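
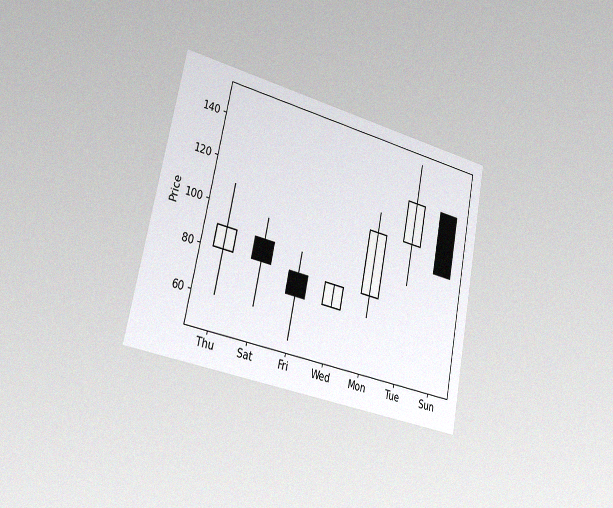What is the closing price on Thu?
The chart is tilted about 11° clockwise and viewed slightly from the left, with some photo noise. The Thu candle closes at 90.

90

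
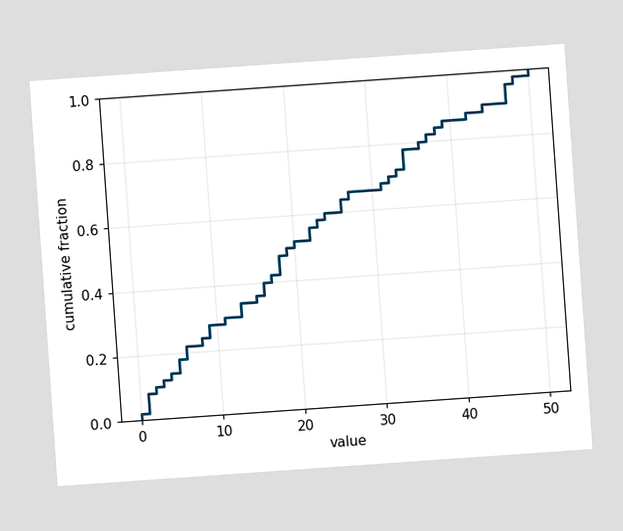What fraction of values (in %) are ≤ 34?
The chart is tilted about 4° counter-clockwise. At x=34 the ECDF step is at 78%.

78%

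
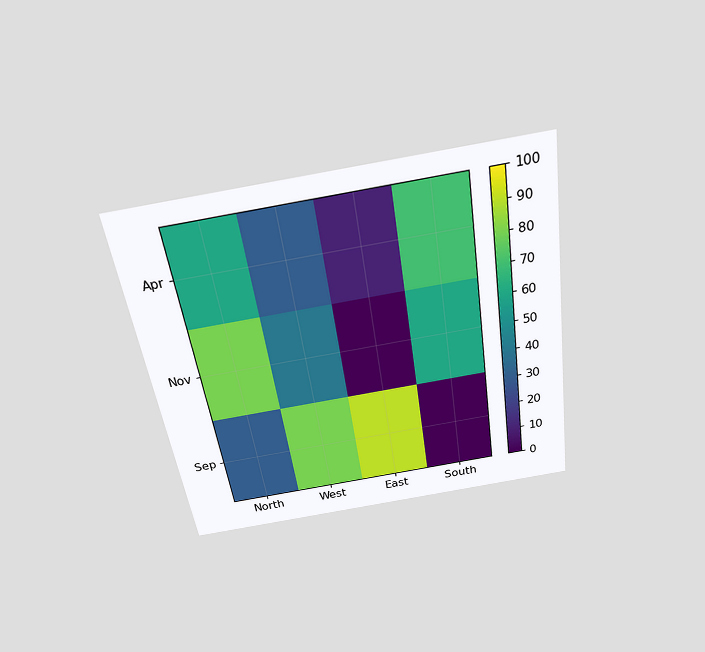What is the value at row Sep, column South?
The chart is tilted about 9° counter-clockwise and viewed slightly from above. Matching cell (Sep, South) against the colorbar gives 0.

0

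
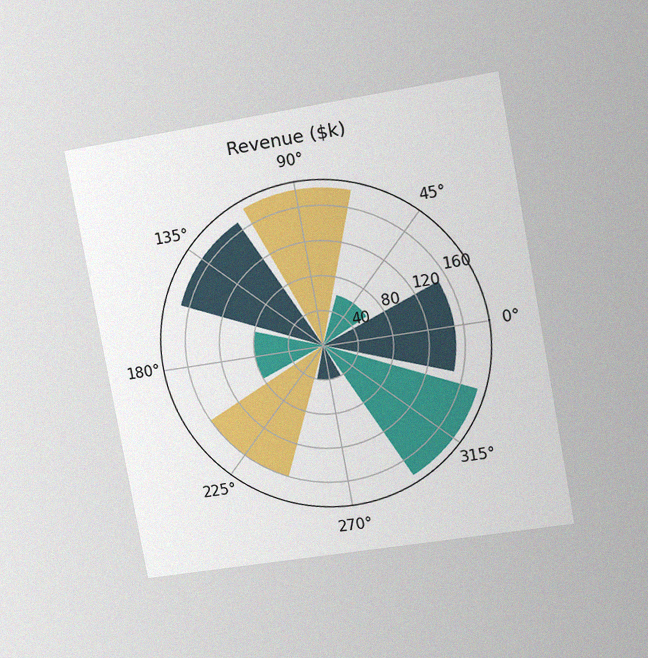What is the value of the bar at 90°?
The chart is tilted about 10° counter-clockwise and viewed slightly from the right, with some photo noise. The bar at 90° reaches $180k on the radial axis.

$180k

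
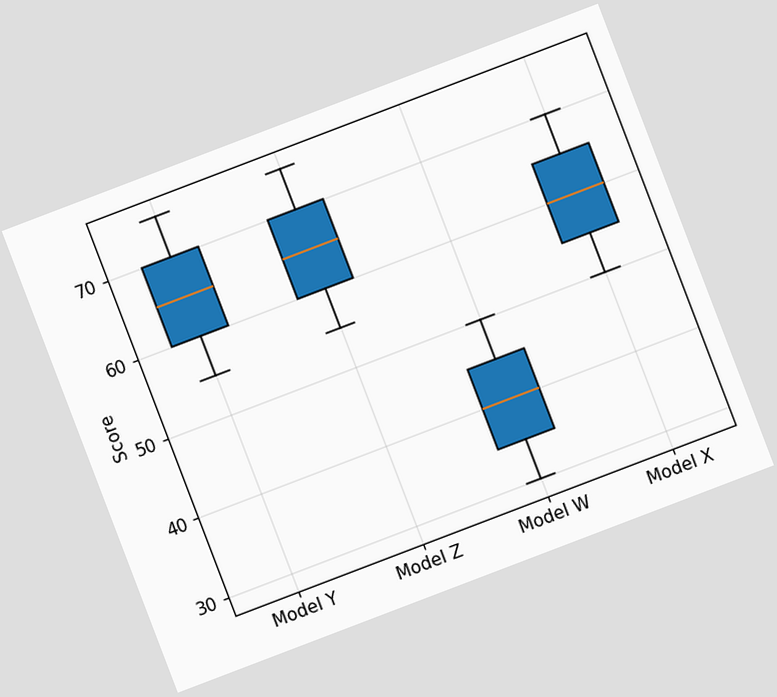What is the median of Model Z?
65

The chart is tilted about 21° counter-clockwise. The median line in the Model Z box sits at 65.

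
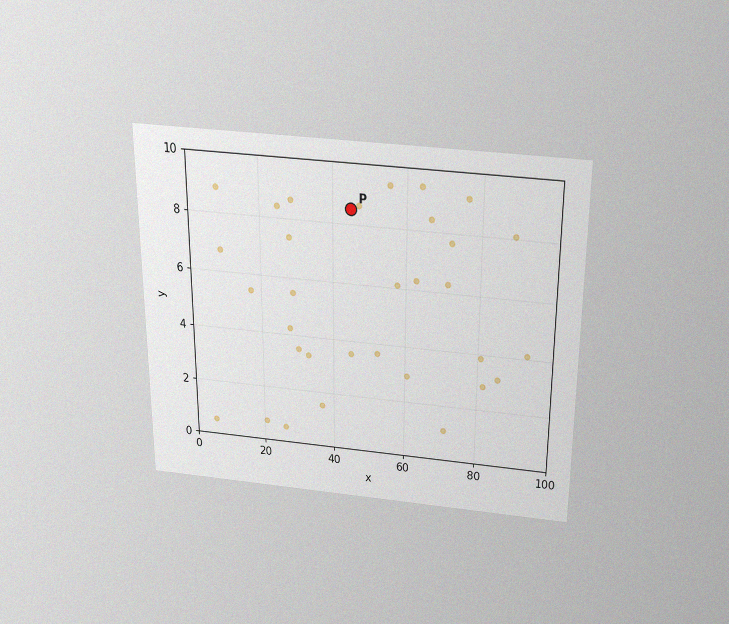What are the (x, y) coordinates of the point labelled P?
The chart is viewed slightly from above, with some photo noise. Following the gridlines from P to each axis, P sits at (45, 8.5).

(45, 8.5)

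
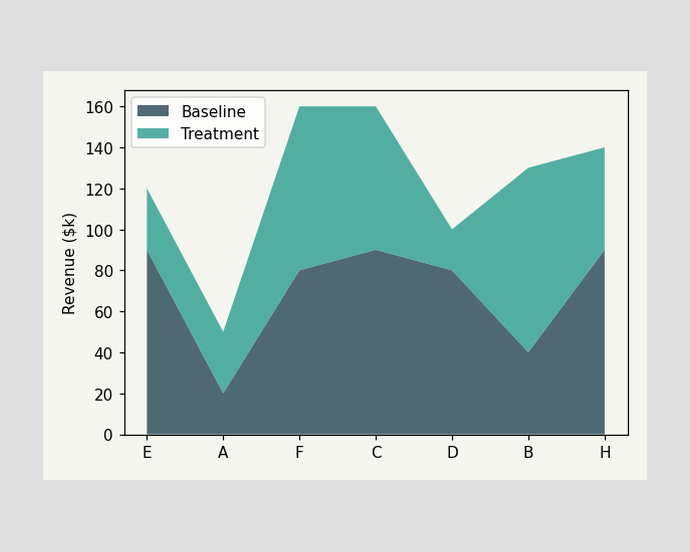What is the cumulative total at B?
The stacked total at B reaches $130k.

$130k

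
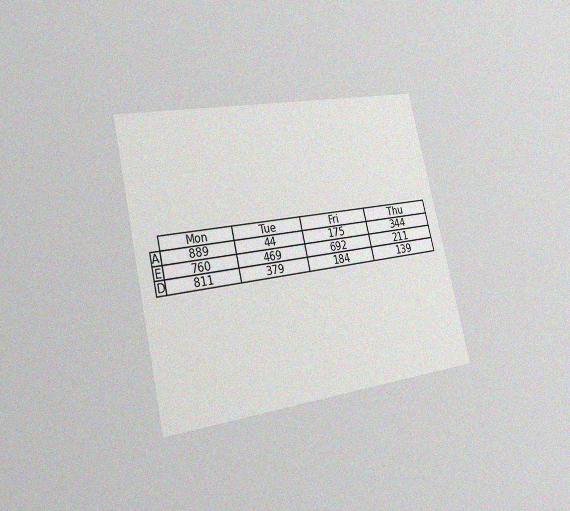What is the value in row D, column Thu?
The chart is tilted about 13° counter-clockwise and viewed slightly from the left, with some photo noise. The (D, Thu) cell reads 139.

139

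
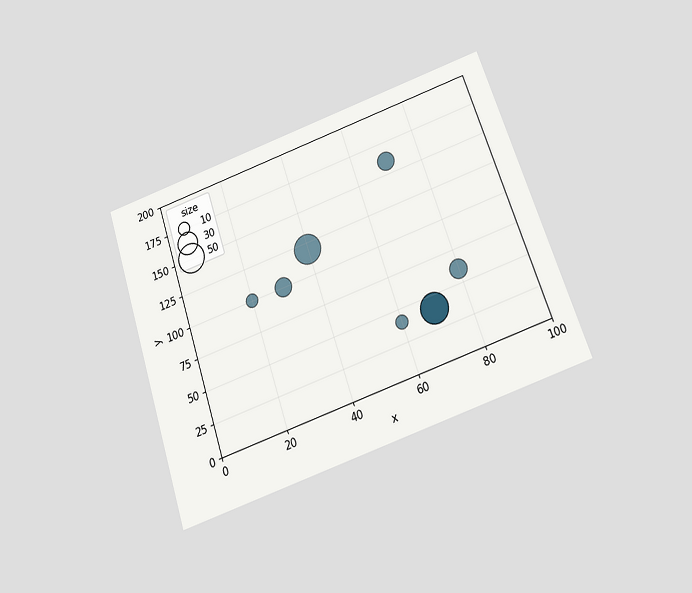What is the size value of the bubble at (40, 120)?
The chart is tilted about 19° counter-clockwise and viewed slightly from below. Matching the bubble at (40, 120) against the size legend gives 50.

50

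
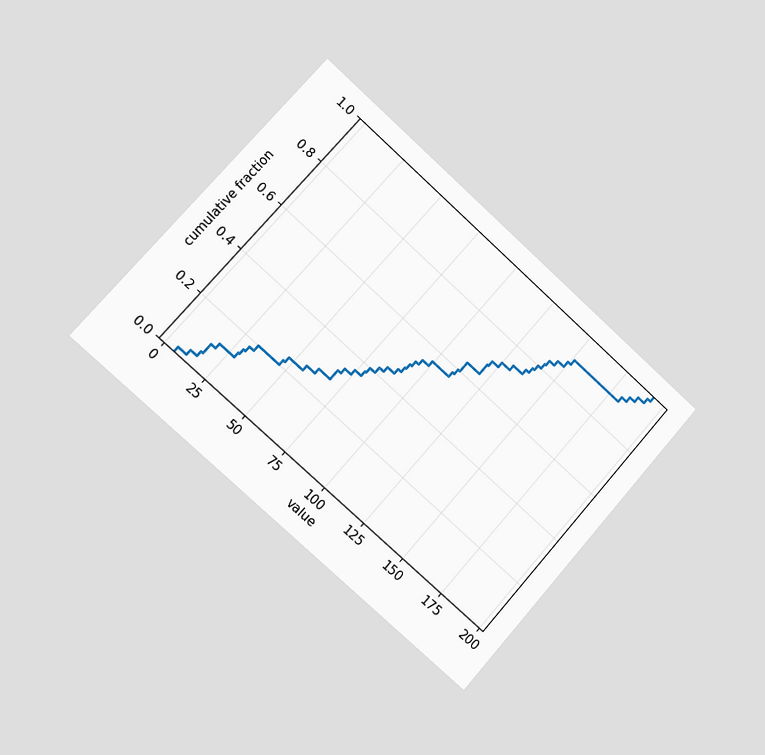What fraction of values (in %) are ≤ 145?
The chart is tilted about 42° clockwise and viewed slightly from the left. At x=145 the ECDF step is at 86%.

86%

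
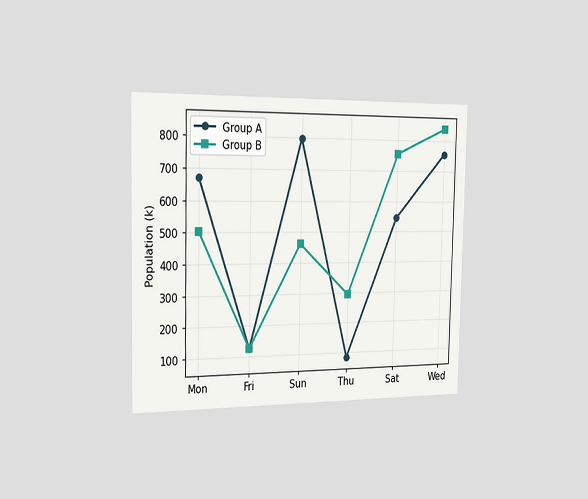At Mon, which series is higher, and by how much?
Group A, by 168k

The chart is viewed slightly from the left. At Mon, Group A sits above the other line by 168k.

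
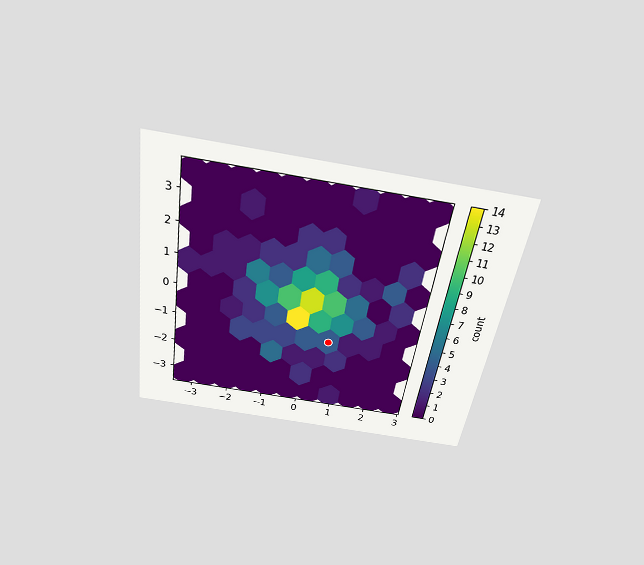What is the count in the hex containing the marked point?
4

The chart is tilted about 9° clockwise and viewed slightly from above. The marked hex reads 4 on the colorbar.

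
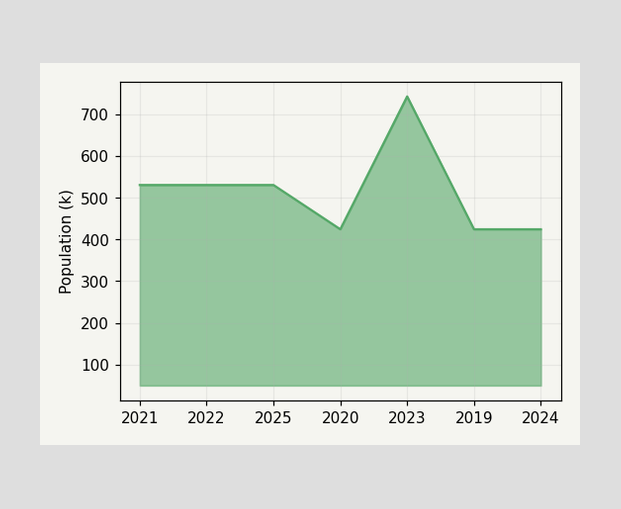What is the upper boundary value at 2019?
424k

At 2019 the upper boundary is at 424k.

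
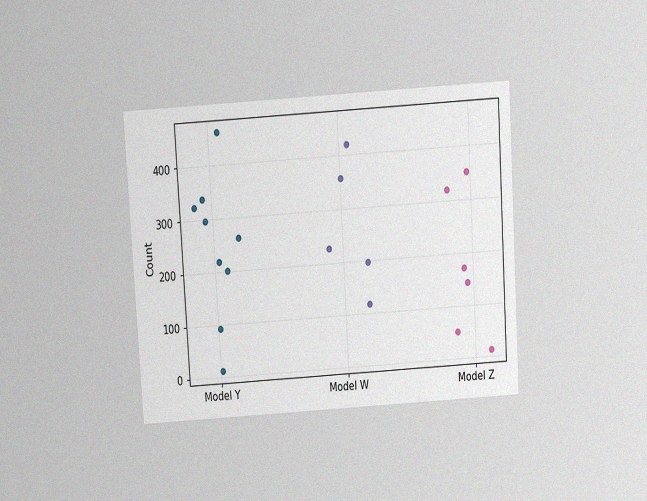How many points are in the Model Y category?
The chart is tilted about 4° counter-clockwise and viewed slightly from above, with some photo noise. Counting the markers in the Model Y column gives 9.

9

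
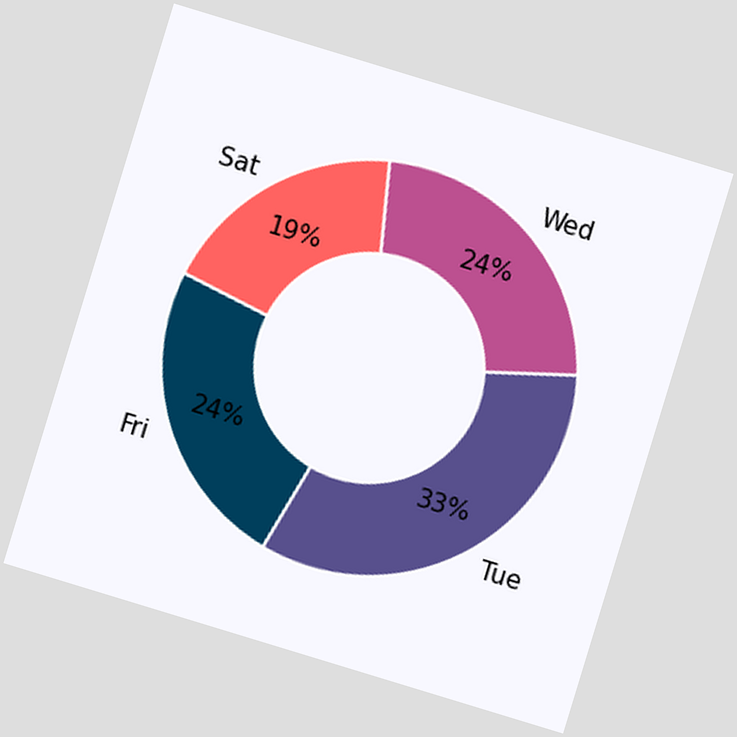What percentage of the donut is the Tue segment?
The chart is tilted about 17° clockwise. The Tue segment takes up 33% of the ring.

33%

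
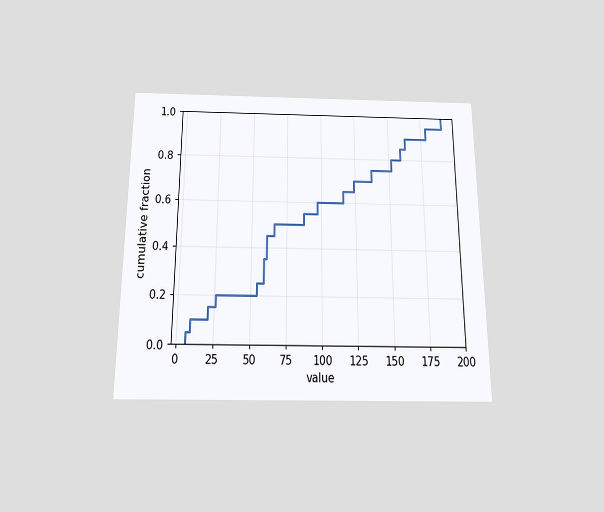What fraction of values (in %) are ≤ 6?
5%

The chart is viewed slightly from below. At x=6 the ECDF step is at 5%.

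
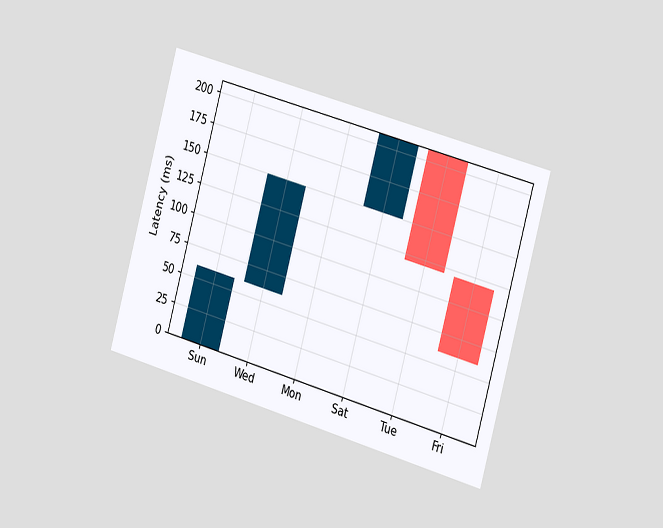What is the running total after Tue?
120ms

The chart is tilted about 16° clockwise and viewed slightly from the right. After Tue the running total reaches 120ms.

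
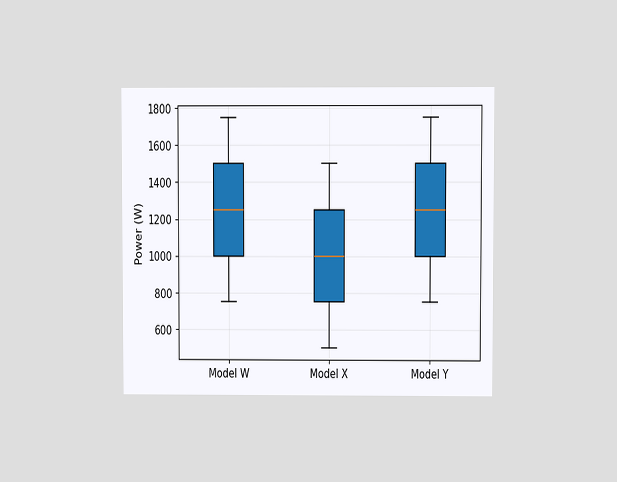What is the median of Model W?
The chart is viewed at a slight angle. The median line in the Model W box sits at 1250W.

1250W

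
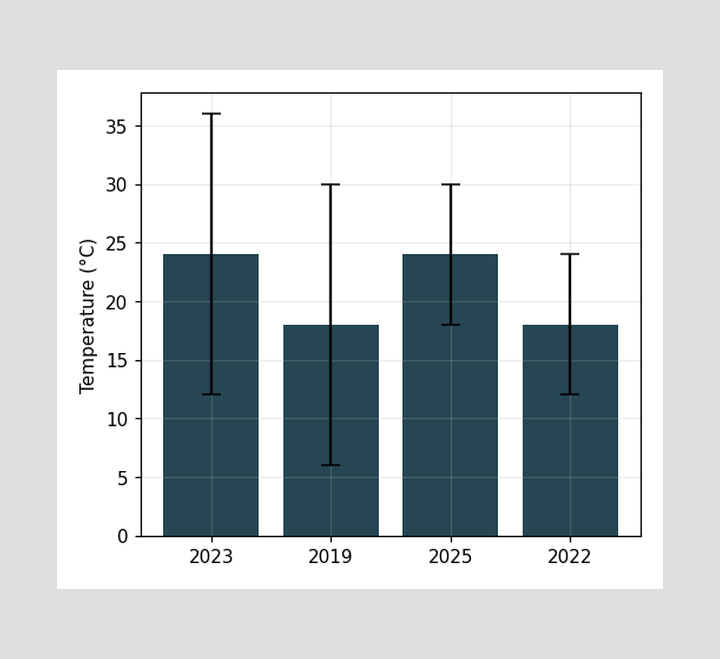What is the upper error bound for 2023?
The 2023 bar's upper whisker reaches 36°C.

36°C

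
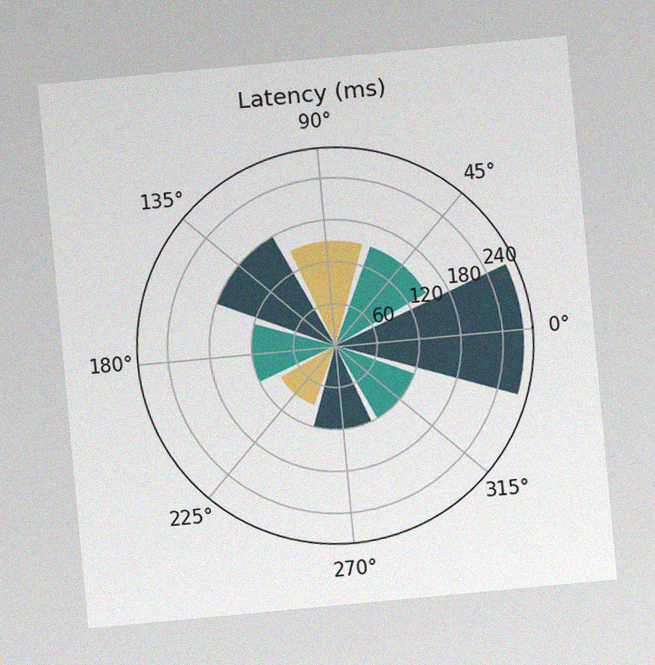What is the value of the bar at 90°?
The chart is tilted about 5° counter-clockwise, with some photo noise. The bar at 90° reaches 150ms on the radial axis.

150ms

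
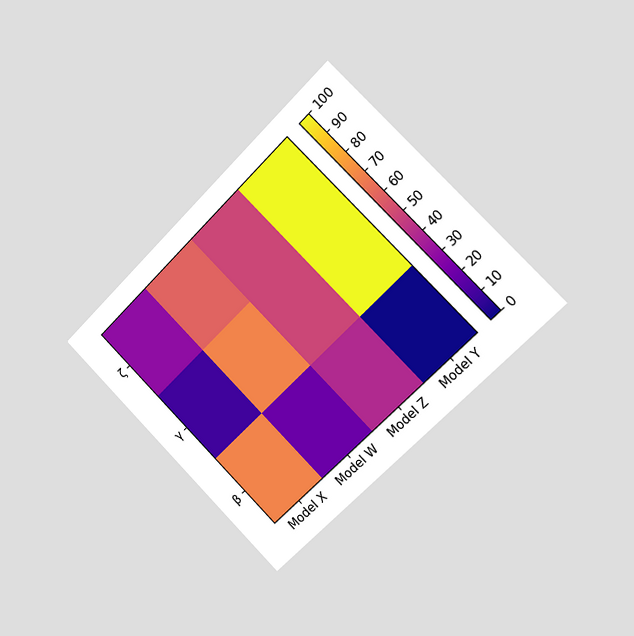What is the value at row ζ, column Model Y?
The chart is tilted about 45° counter-clockwise and viewed slightly from the right. Matching cell (ζ, Model Y) against the colorbar gives 100.

100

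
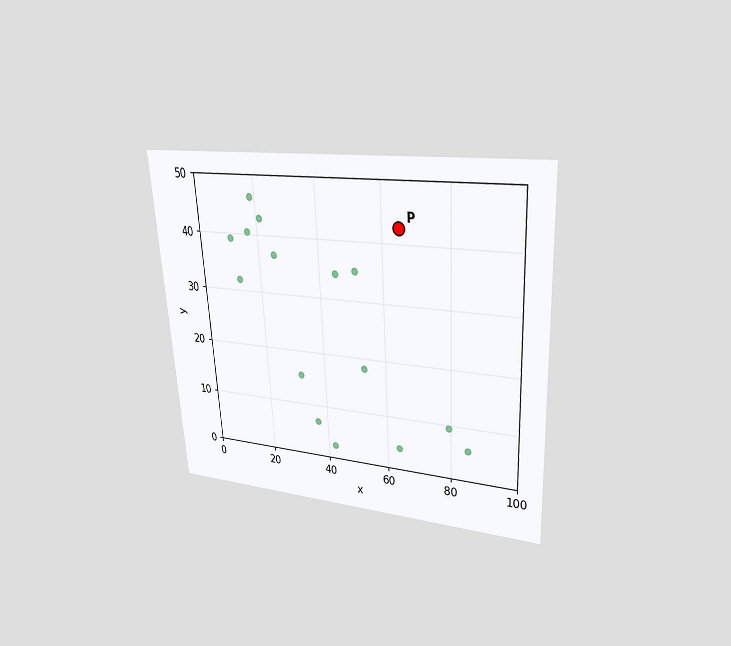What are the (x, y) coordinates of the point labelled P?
(65, 42.5)

The chart is tilted about 3° counter-clockwise and viewed at a slight angle. Following the gridlines from P to each axis, P sits at (65, 42.5).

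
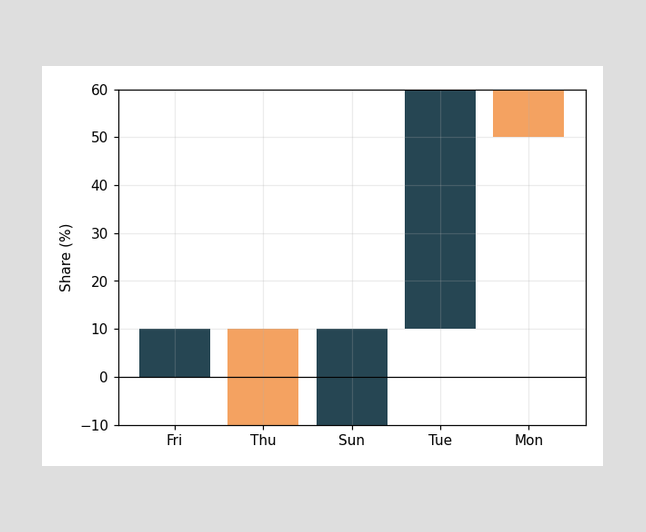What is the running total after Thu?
After Thu the running total reaches -10%.

-10%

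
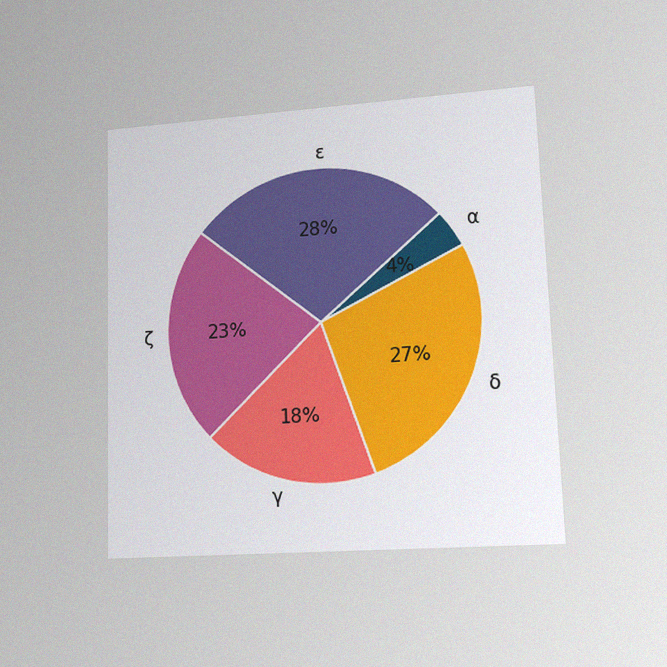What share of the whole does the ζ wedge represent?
23%

The chart is viewed at a slight angle, with some photo noise. The ζ slice takes up 23% of the pie.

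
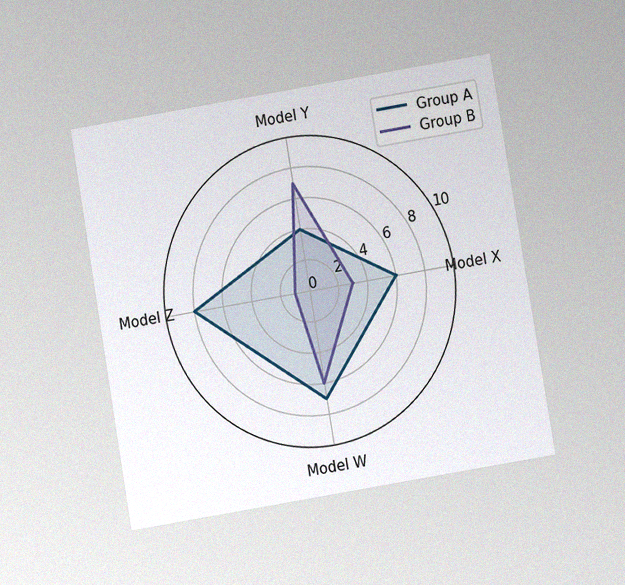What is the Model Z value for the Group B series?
1

The chart is tilted about 10° counter-clockwise and viewed at a slight angle, with some photo noise. On the Model Z axis, Group B reaches 1.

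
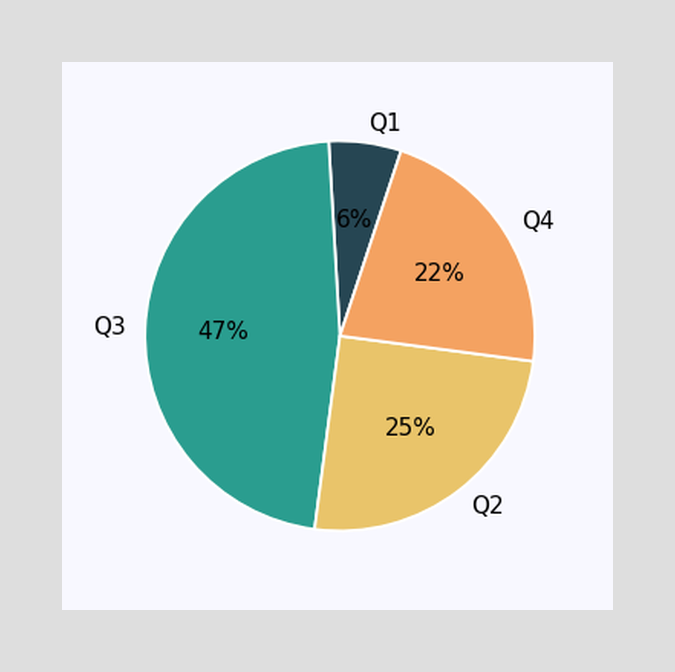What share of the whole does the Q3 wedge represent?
47%

The Q3 slice takes up 47% of the pie.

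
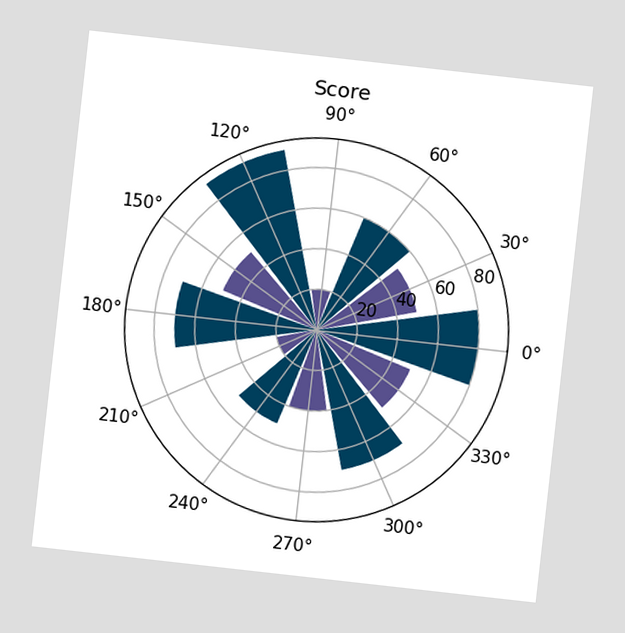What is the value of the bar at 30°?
50

The chart is tilted about 6° clockwise. The bar at 30° reaches 50 on the radial axis.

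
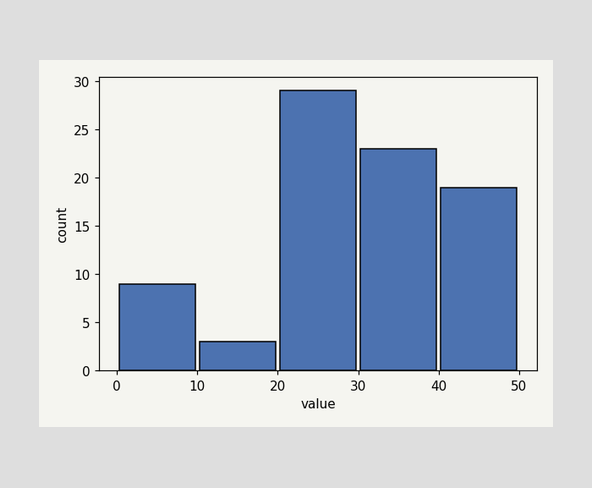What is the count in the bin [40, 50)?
19

The [40, 50) bin has height 19.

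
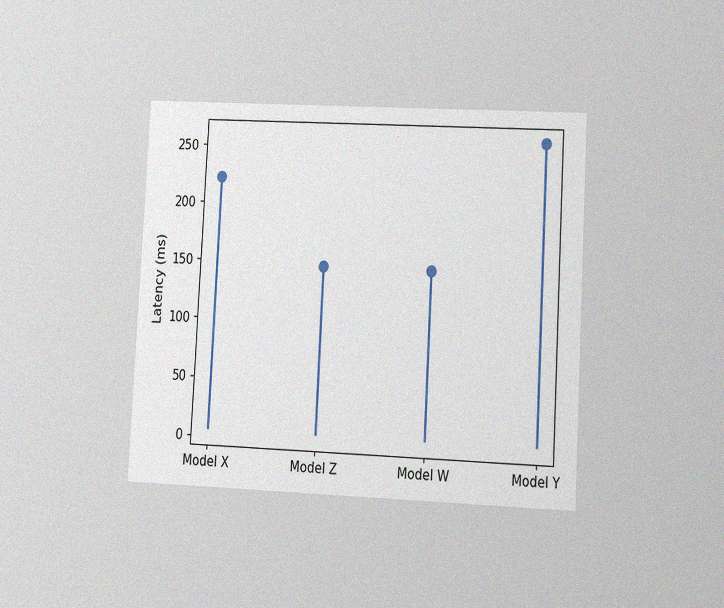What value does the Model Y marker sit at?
259ms

The chart is tilted about 3° clockwise and viewed at a slight angle, with some photo noise. The Model Y marker sits at 259ms.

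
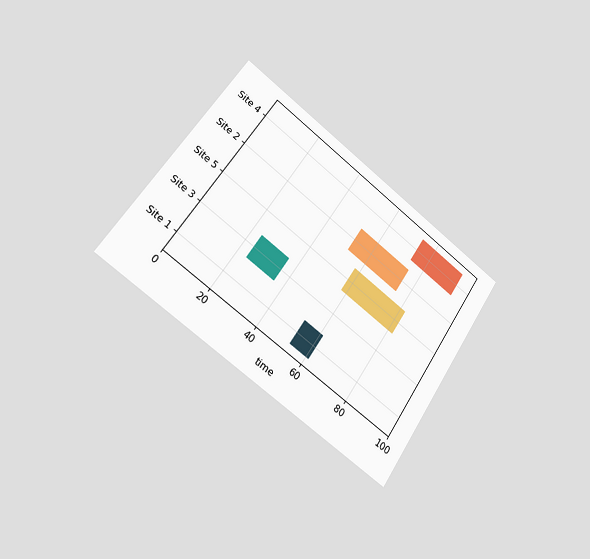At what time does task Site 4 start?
74

The chart is tilted about 35° clockwise and viewed slightly from the left. The Site 4 bar begins at t=74.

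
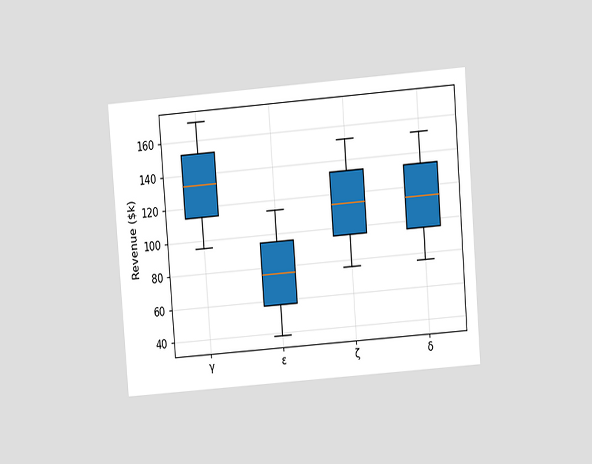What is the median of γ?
$133k

The chart is tilted about 4° counter-clockwise and viewed at a slight angle. The median line in the γ box sits at $133k.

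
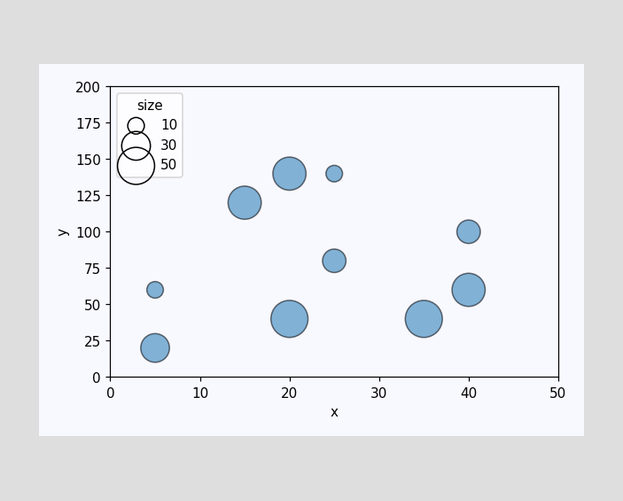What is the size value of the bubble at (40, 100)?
Matching the bubble at (40, 100) against the size legend gives 20.

20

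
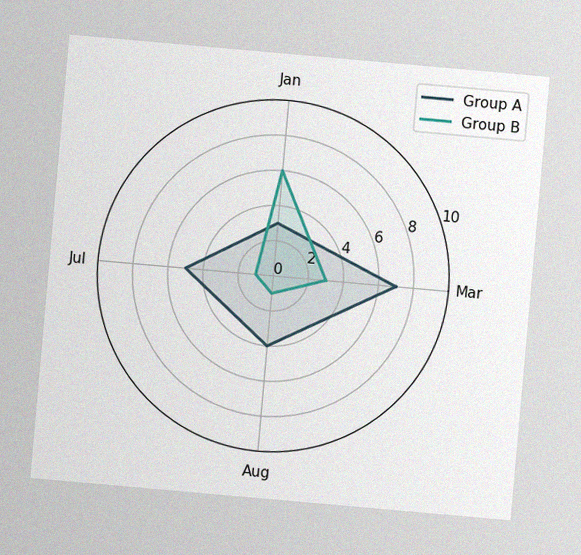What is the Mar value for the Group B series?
3

The chart is tilted about 5° clockwise, with some photo noise. On the Mar axis, Group B reaches 3.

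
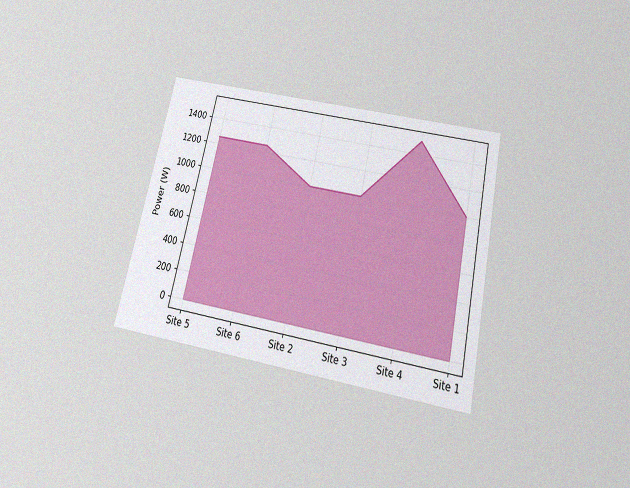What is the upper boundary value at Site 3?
The chart is tilted about 12° clockwise and viewed slightly from below, with some photo noise. At Site 3 the upper boundary is at 1000W.

1000W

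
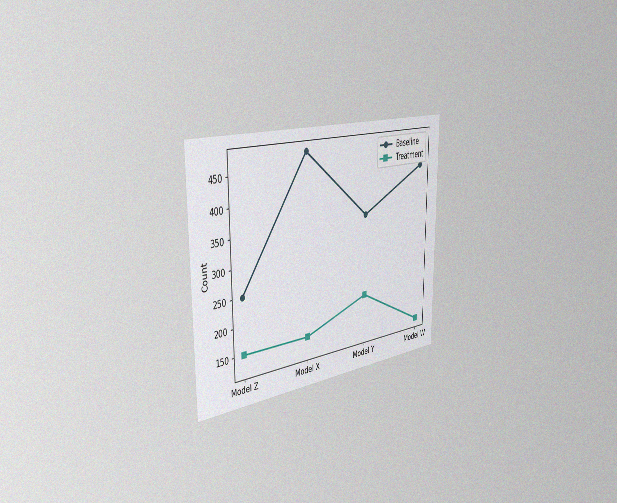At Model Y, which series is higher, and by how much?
The chart is viewed slightly from the left, with some photo noise. At Model Y, Baseline sits above the other line by 150.

Baseline, by 150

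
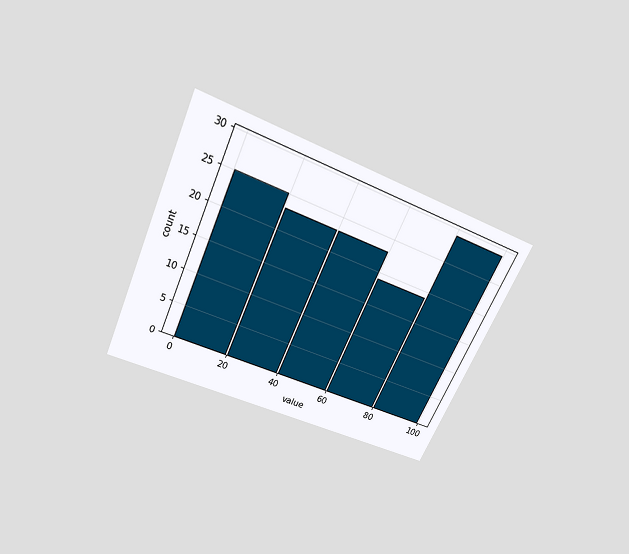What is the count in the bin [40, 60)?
The chart is tilted about 25° clockwise and viewed slightly from above. The [40, 60) bin has height 23.

23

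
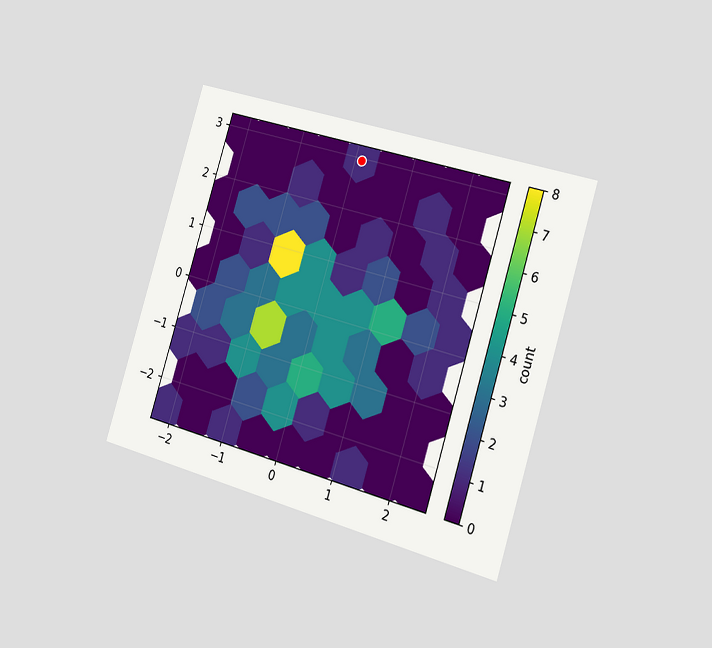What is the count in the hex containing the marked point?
1

The chart is tilted about 17° clockwise and viewed slightly from the right. The marked hex reads 1 on the colorbar.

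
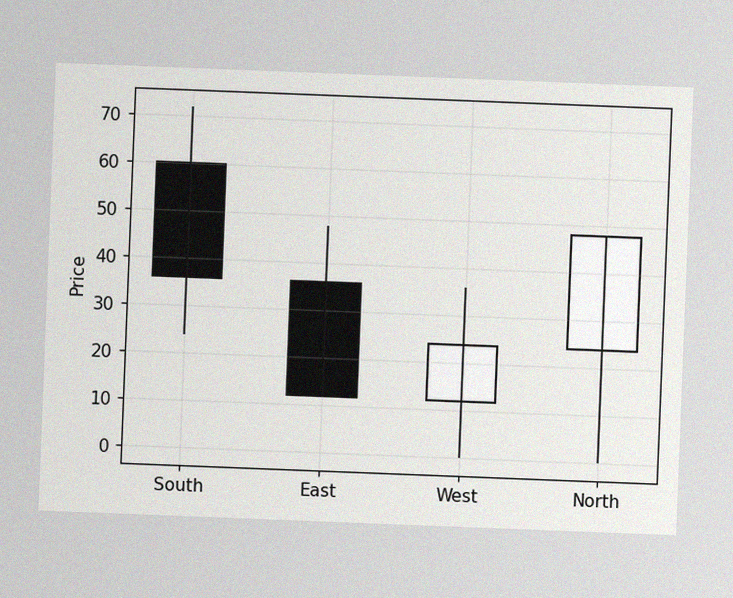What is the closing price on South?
The chart is tilted about 2° clockwise, with some photo noise. The South candle closes at 36.

36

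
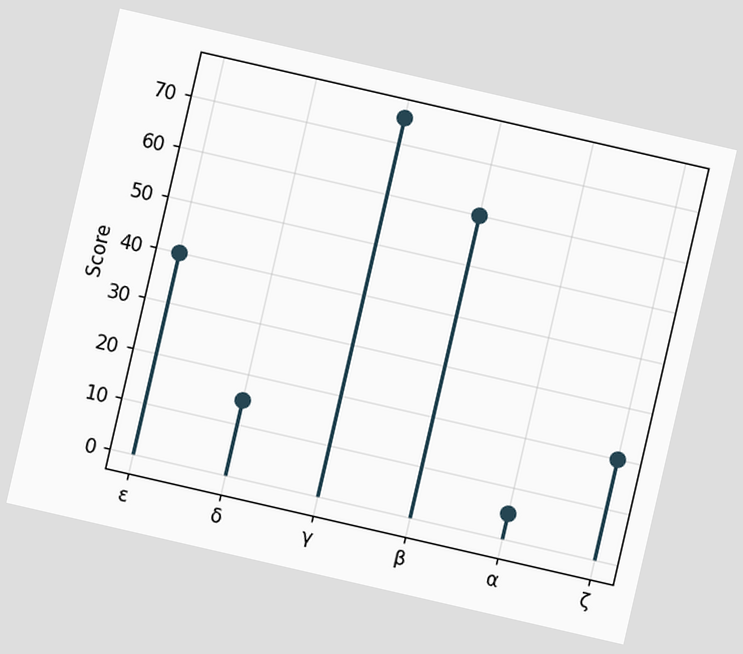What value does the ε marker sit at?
The chart is tilted about 13° clockwise. The ε marker sits at 40.

40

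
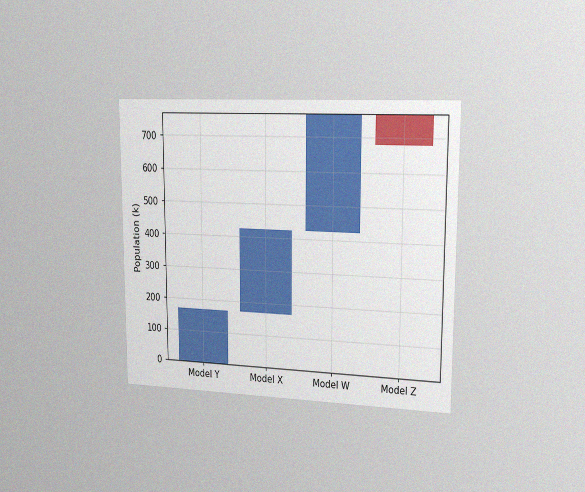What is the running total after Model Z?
The chart is viewed slightly from the right, with some photo noise. After Model Z the running total reaches 680k.

680k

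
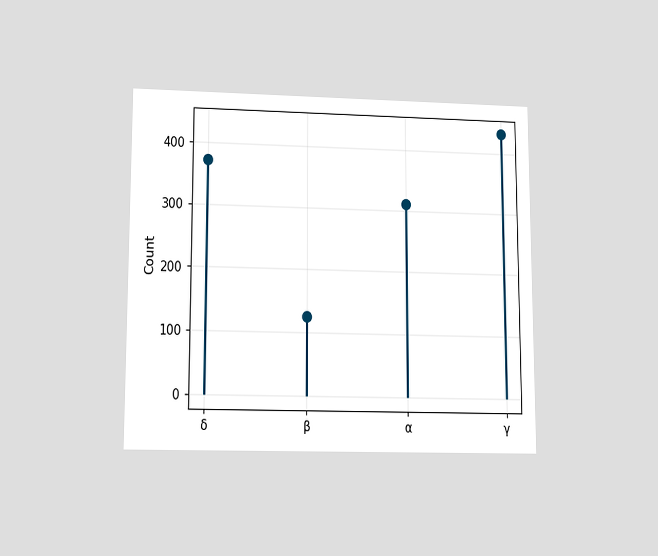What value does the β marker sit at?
124

The chart is viewed slightly from below. The β marker sits at 124.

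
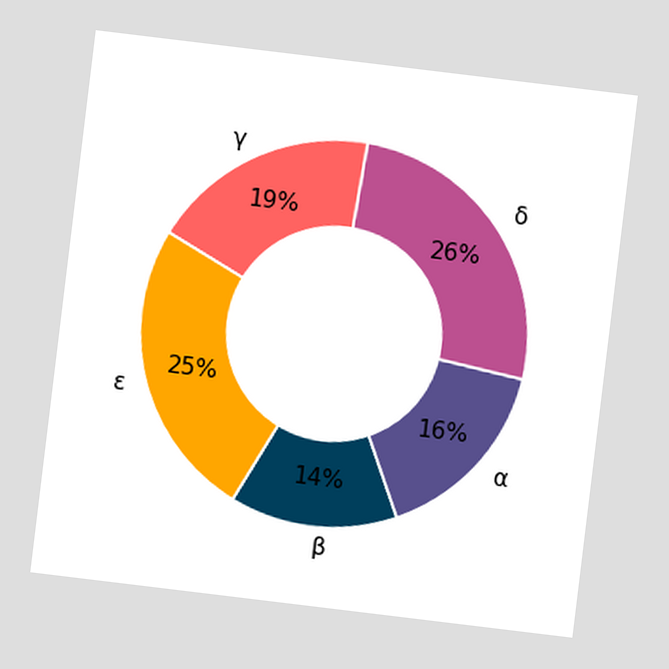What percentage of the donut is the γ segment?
19%

The chart is tilted about 7° clockwise. The γ segment takes up 19% of the ring.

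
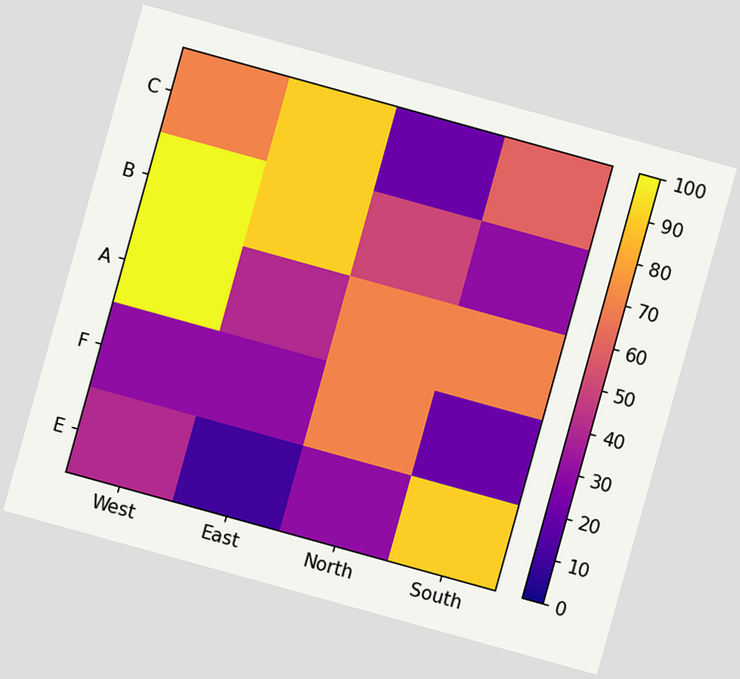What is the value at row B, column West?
100

The chart is tilted about 15° clockwise. Matching cell (B, West) against the colorbar gives 100.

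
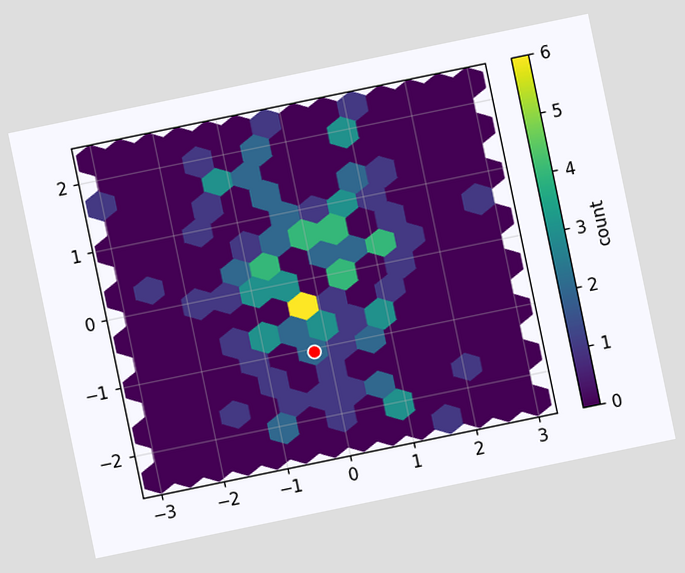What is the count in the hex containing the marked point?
The chart is tilted about 12° counter-clockwise. The marked hex reads 2 on the colorbar.

2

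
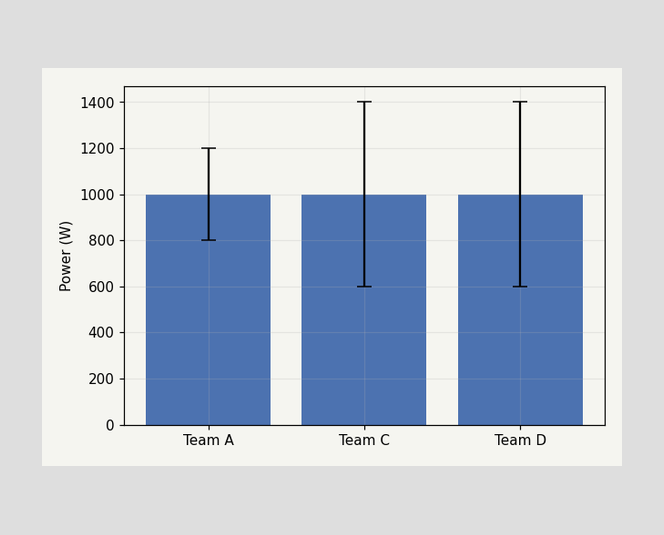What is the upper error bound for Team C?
1400W

The Team C bar's upper whisker reaches 1400W.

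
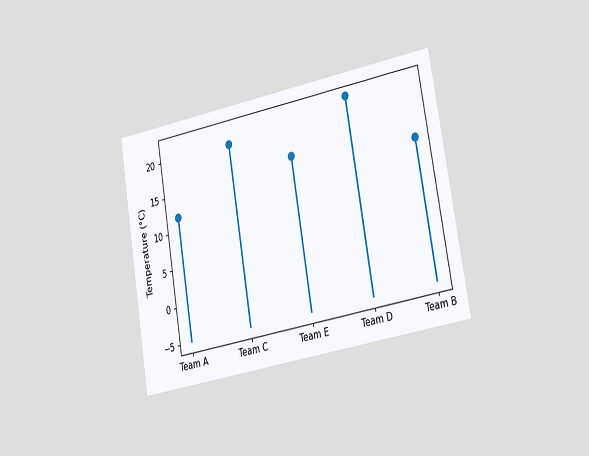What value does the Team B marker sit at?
The chart is tilted about 10° counter-clockwise and viewed slightly from the right. The Team B marker sits at 14°C.

14°C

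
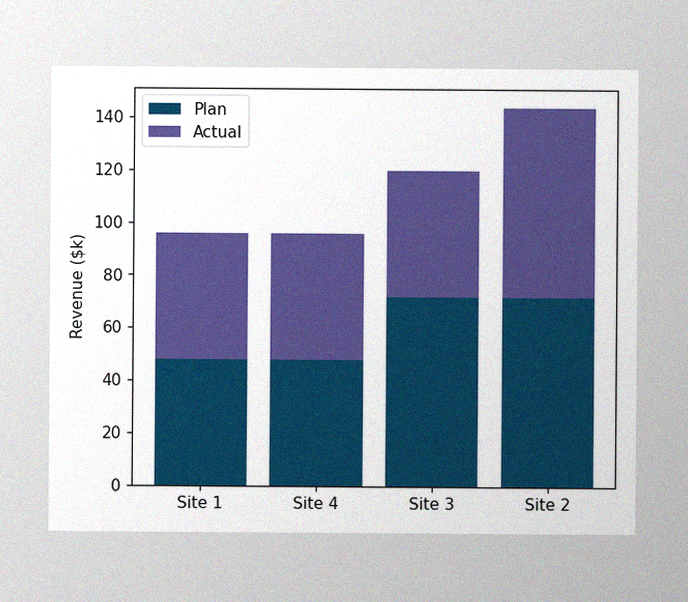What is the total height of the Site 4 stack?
The image has some photo noise and uneven lighting. The Site 4 stack's top reaches $96k on the y-axis.

$96k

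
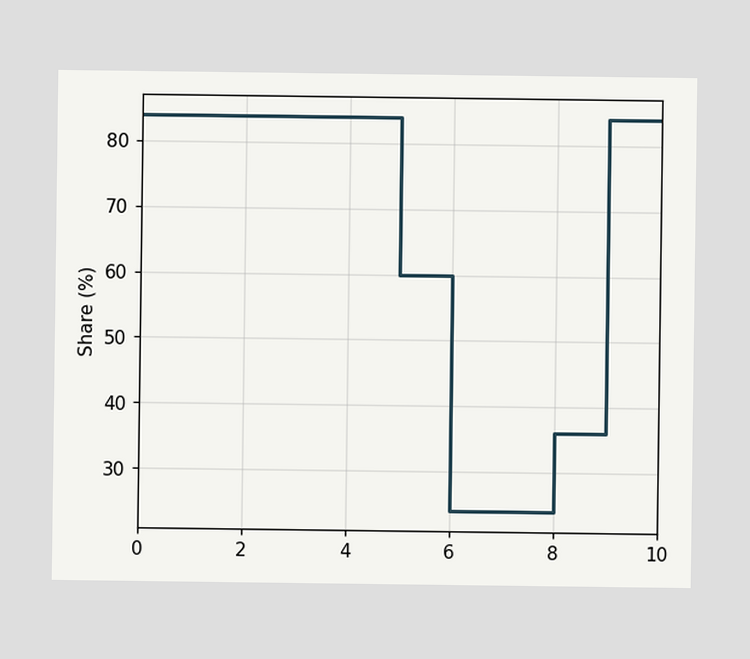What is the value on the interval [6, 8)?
On [6, 8) the step sits at 24%.

24%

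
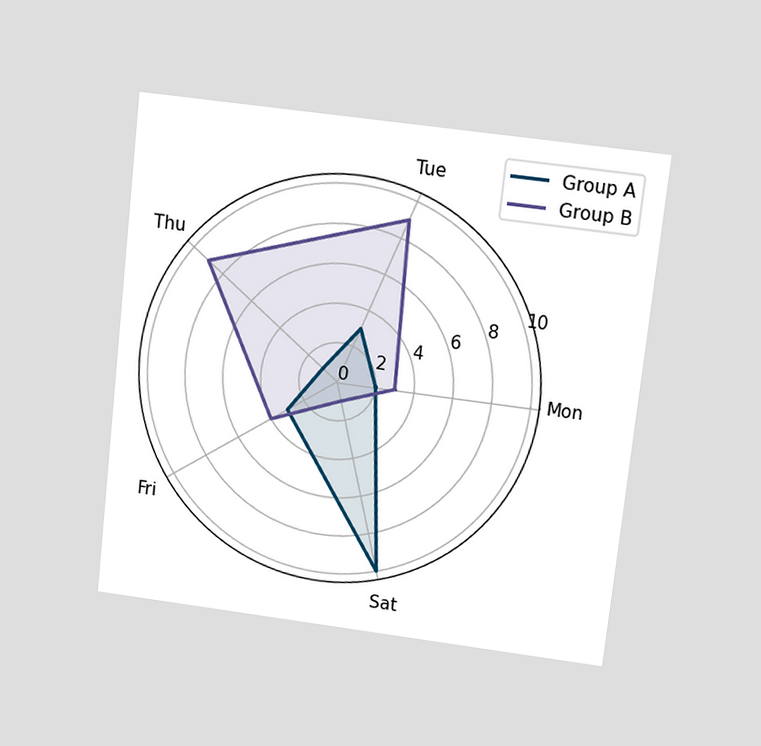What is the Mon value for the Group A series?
The chart is tilted about 6° clockwise and viewed slightly from above. On the Mon axis, Group A reaches 2.

2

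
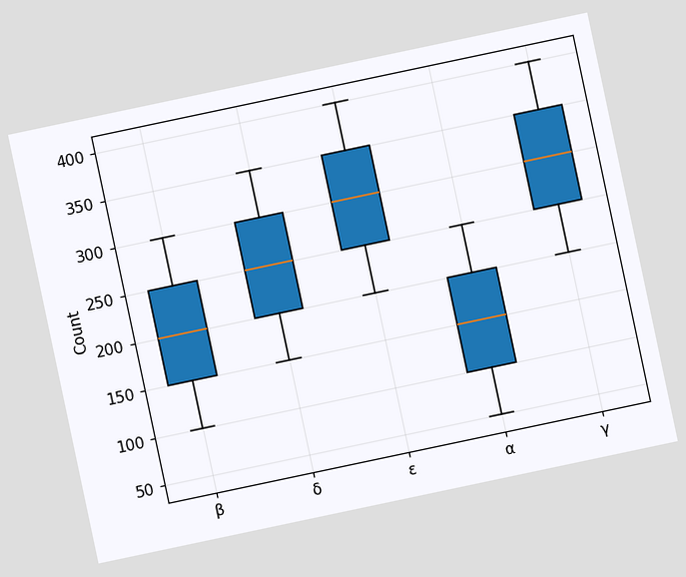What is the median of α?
The chart is tilted about 12° counter-clockwise. The median line in the α box sits at 150.

150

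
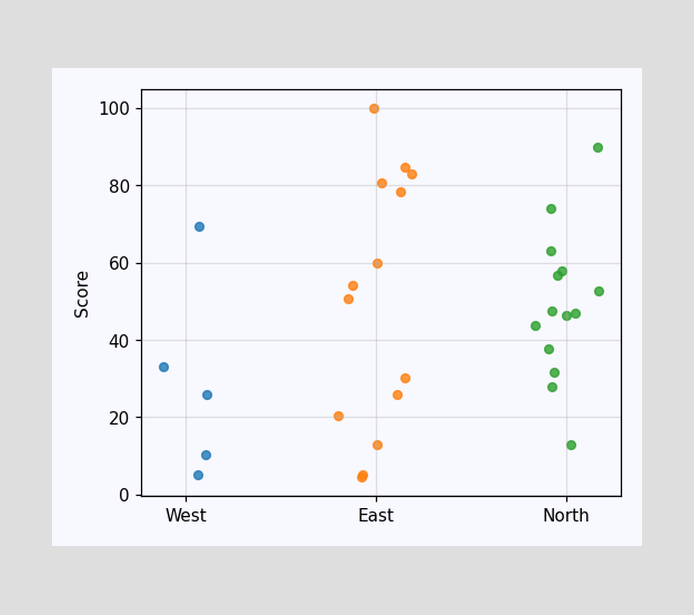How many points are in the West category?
5

Counting the markers in the West column gives 5.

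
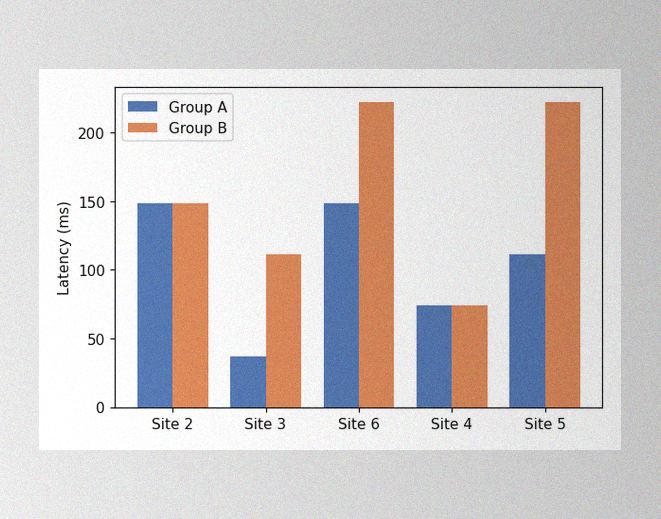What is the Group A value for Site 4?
74ms

The image has some photo noise and uneven lighting. The Group A bar at Site 4 reaches 74ms on the y-axis.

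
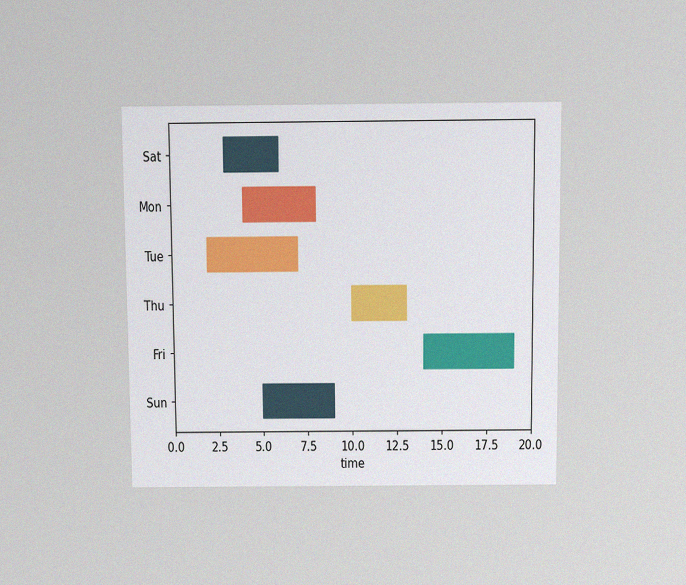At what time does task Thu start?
The chart is viewed slightly from above, with some photo noise. The Thu bar begins at t=10.

10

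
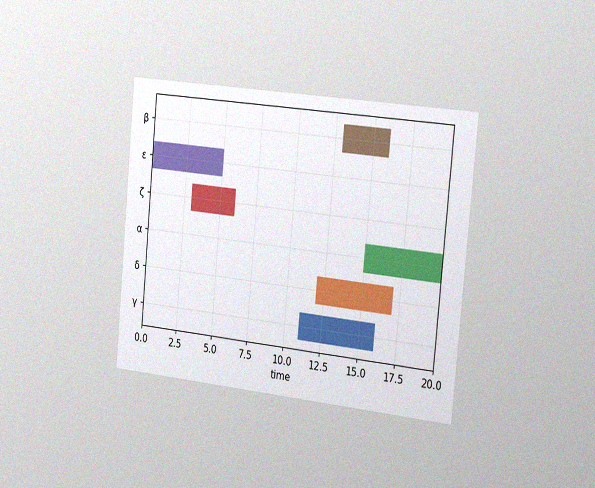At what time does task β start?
13

The chart is tilted about 5° clockwise and viewed slightly from the right, with some photo noise. The β bar begins at t=13.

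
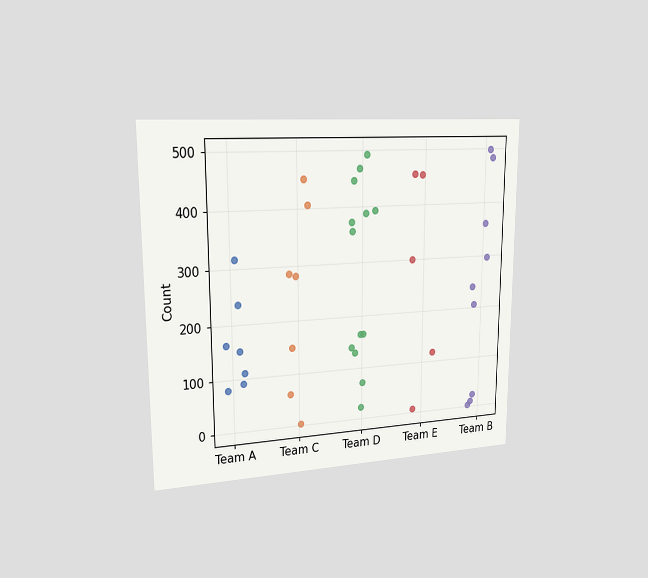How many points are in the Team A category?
7

The chart is viewed slightly from the left. Counting the markers in the Team A column gives 7.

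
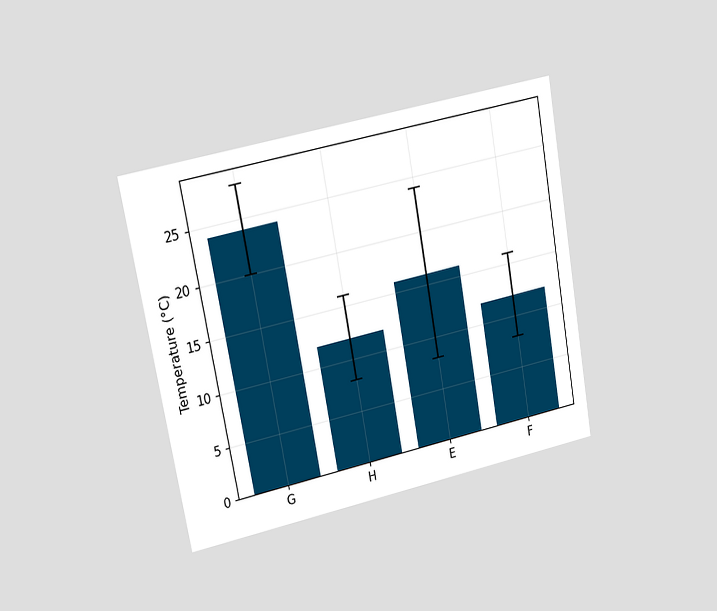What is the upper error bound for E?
24°C

The chart is tilted about 10° counter-clockwise and viewed at a slight angle. The E bar's upper whisker reaches 24°C.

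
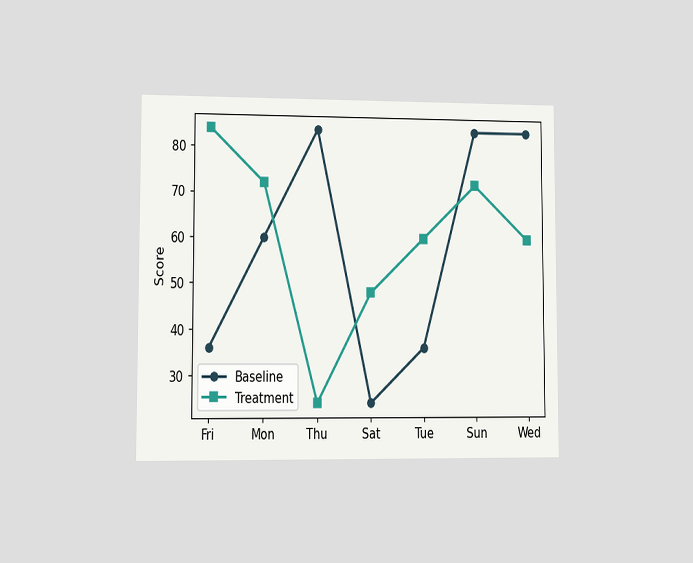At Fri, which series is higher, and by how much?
The chart is viewed at a slight angle. At Fri, Treatment sits above the other line by 48.

Treatment, by 48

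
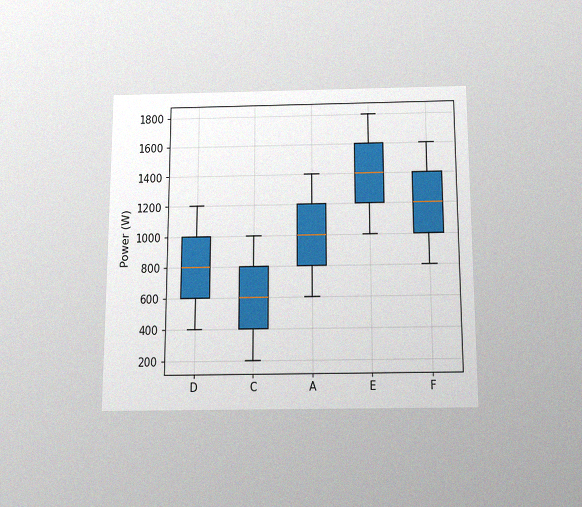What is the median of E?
1400W

The chart is viewed slightly from below, with some photo noise. The median line in the E box sits at 1400W.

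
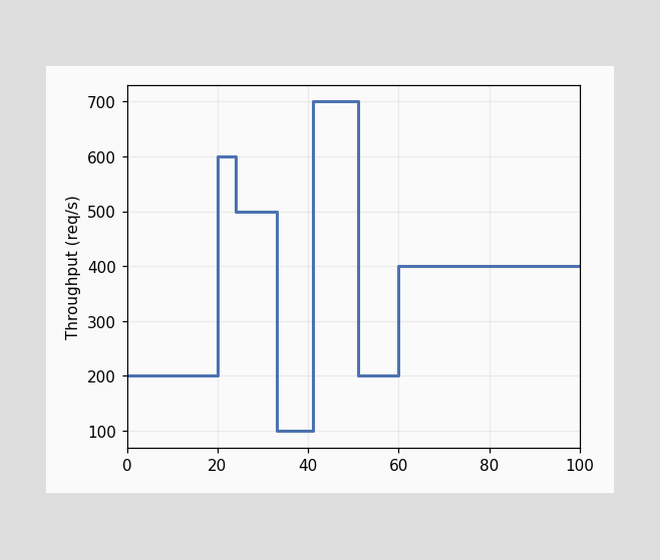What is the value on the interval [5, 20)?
200req/s

On [5, 20) the step sits at 200req/s.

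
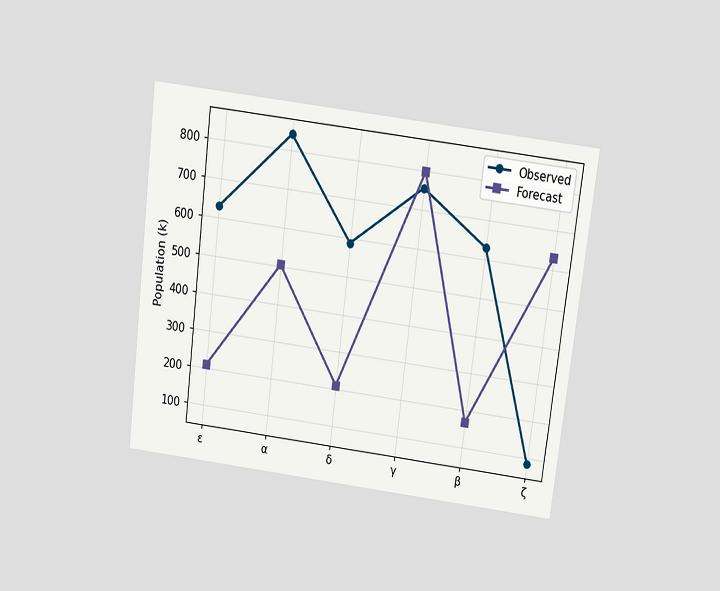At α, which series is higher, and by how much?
Observed, by 336k

The chart is tilted about 7° clockwise and viewed slightly from above. At α, Observed sits above the other line by 336k.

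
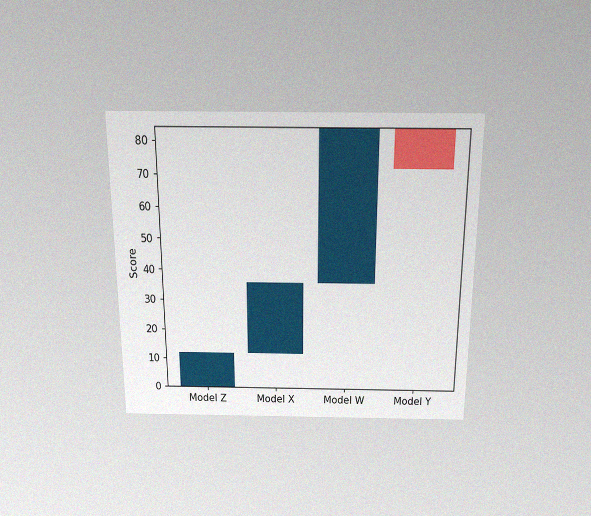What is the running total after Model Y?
The chart is viewed slightly from above, with some photo noise. After Model Y the running total reaches 72.

72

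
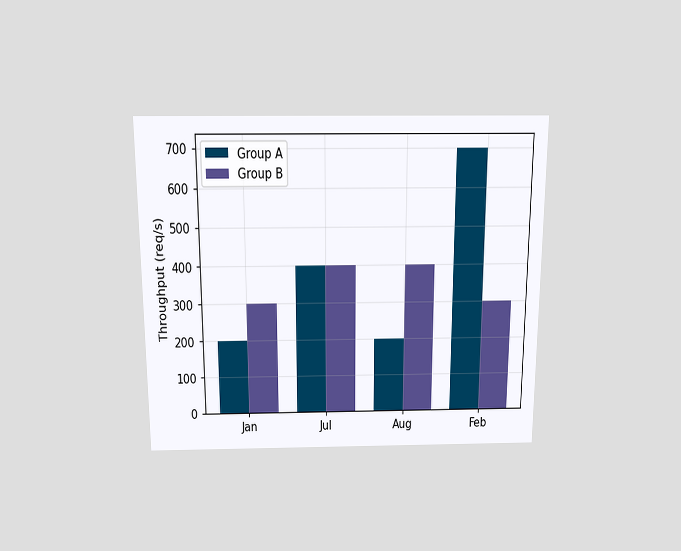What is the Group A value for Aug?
200req/s

The chart is viewed slightly from above. The Group A bar at Aug reaches 200req/s on the y-axis.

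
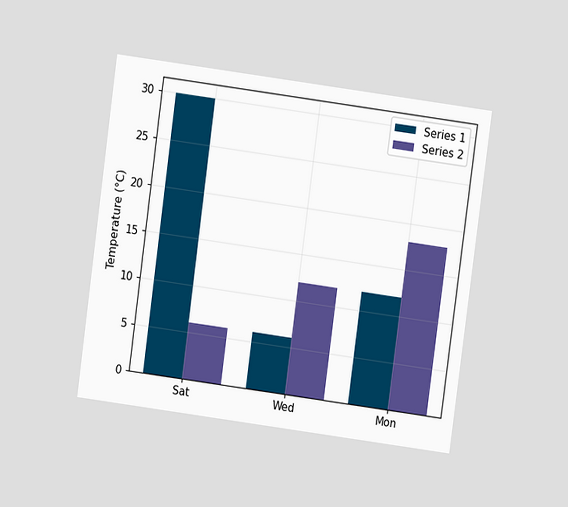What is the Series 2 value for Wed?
The chart is tilted about 8° clockwise and viewed at a slight angle. The Series 2 bar at Wed reaches 12°C on the y-axis.

12°C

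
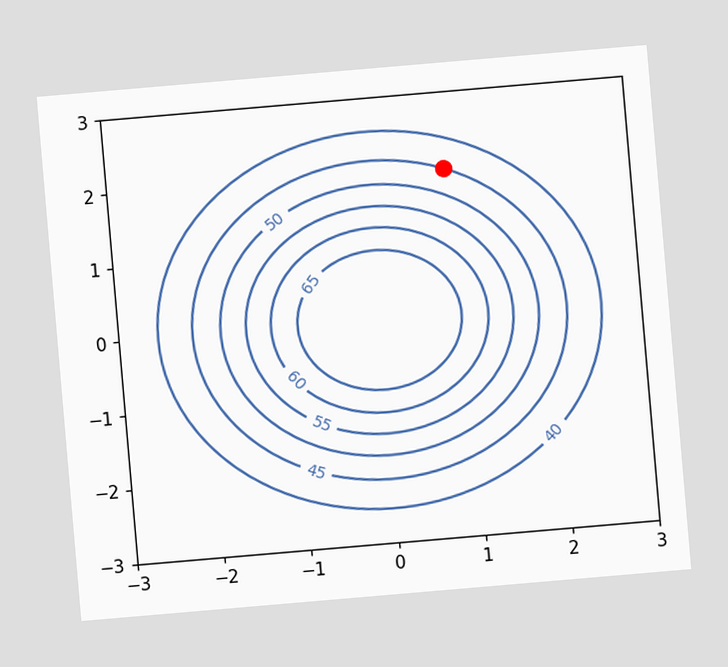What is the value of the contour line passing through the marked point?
45

The chart is tilted about 5° counter-clockwise. The marked point sits on the contour labelled 45.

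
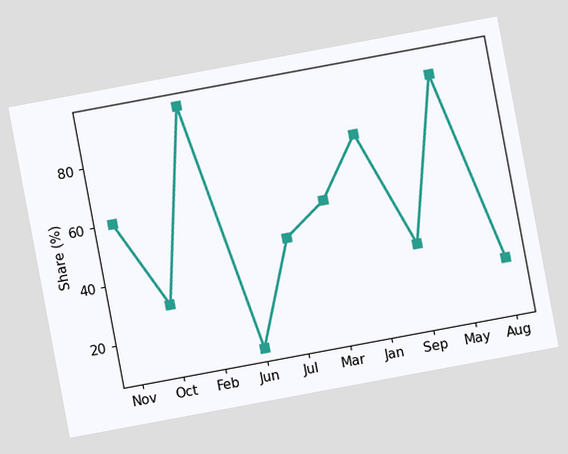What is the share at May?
90%

The chart is tilted about 11° counter-clockwise. At May, the line is at 90%.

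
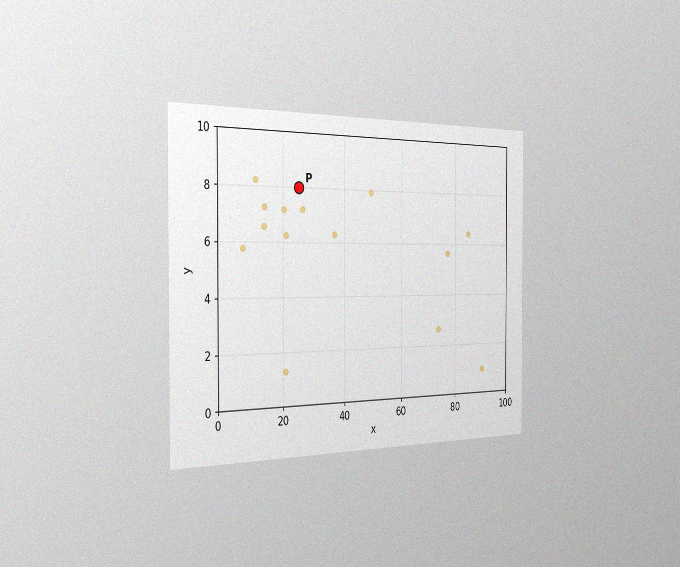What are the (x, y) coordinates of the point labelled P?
(25, 8)

The chart is viewed slightly from the left, with some photo noise. Following the gridlines from P to each axis, P sits at (25, 8).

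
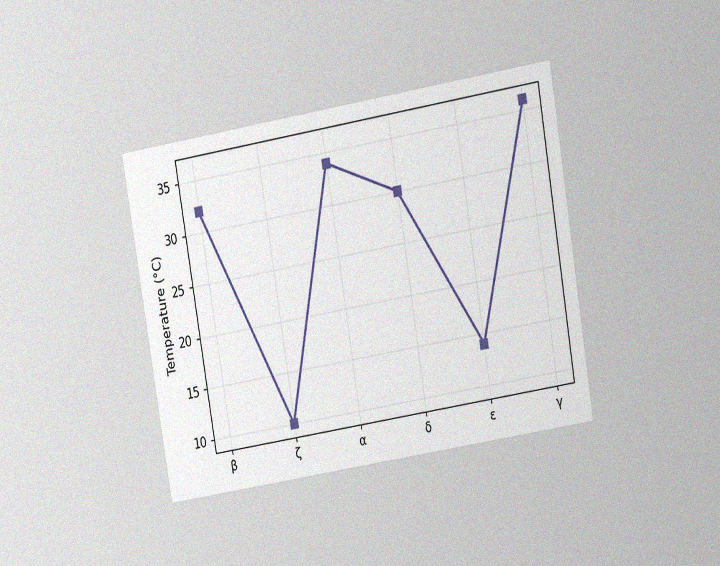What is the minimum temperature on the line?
The chart is tilted about 10° counter-clockwise and viewed at a slight angle, with some photo noise. The lowest point is at ζ, and reading across to the y-axis gives 10°C.

10°C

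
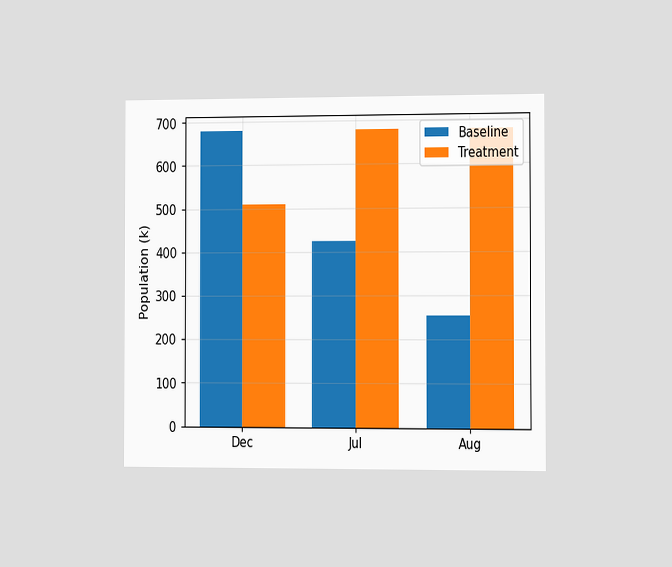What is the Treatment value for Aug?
680k

The chart is viewed slightly from the right. The Treatment bar at Aug reaches 680k on the y-axis.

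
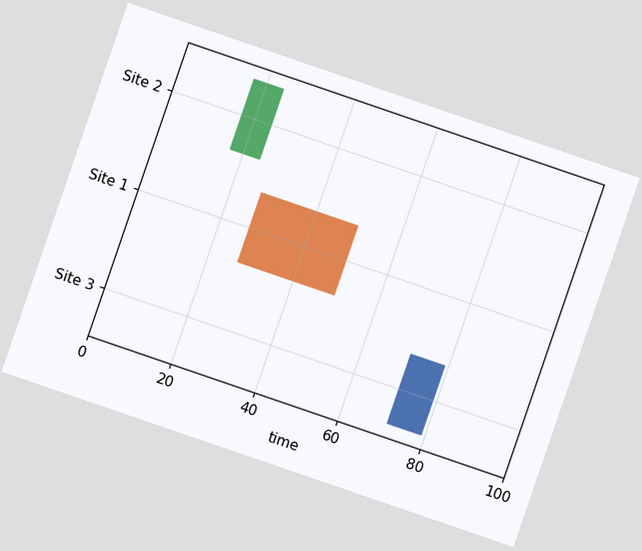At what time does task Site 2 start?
17

The chart is tilted about 19° clockwise. The Site 2 bar begins at t=17.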